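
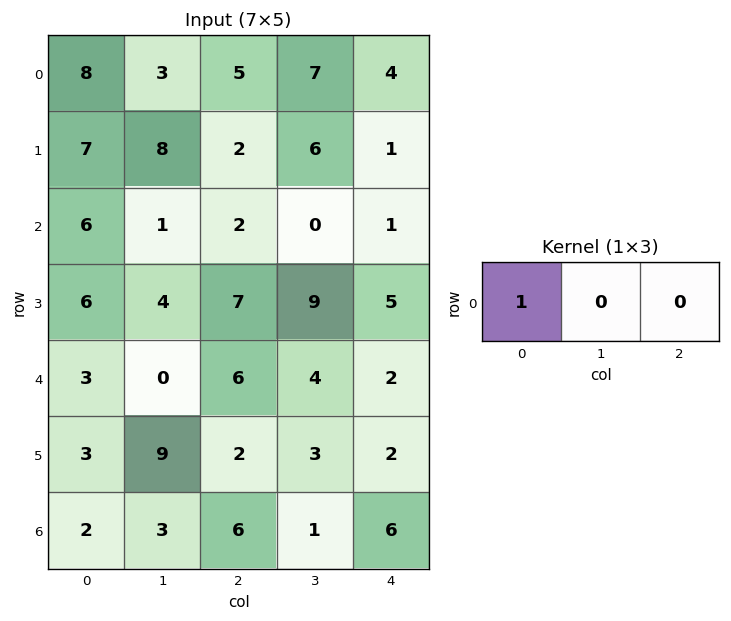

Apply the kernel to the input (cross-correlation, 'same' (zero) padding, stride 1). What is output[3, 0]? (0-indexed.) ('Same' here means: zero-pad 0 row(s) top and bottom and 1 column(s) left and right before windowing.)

The receptive field on the zero-padded input at this output position is [0 6 4]. Elementwise product with the kernel and sum: 0·1.

0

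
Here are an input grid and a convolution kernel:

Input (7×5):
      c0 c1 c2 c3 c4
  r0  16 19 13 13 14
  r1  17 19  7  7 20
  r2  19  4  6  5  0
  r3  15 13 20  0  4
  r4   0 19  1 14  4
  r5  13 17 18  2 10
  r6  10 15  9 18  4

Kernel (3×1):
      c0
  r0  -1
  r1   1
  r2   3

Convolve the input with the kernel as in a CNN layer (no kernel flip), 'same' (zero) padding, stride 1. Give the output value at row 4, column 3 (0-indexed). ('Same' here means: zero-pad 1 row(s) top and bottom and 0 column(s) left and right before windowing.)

20

The receptive field on the zero-padded input at this output position is [0 / 14 / 2]. Elementwise product with the kernel and sum: 0·-1 + 14·1 + 2·3.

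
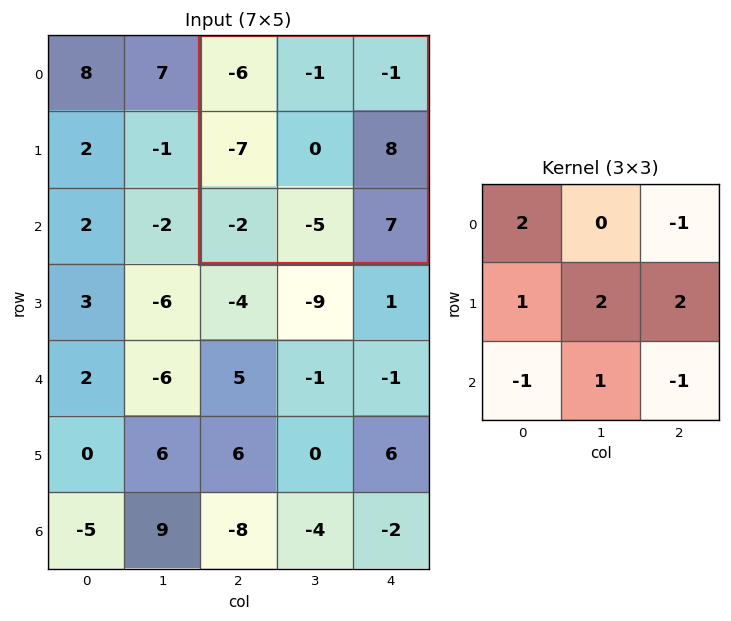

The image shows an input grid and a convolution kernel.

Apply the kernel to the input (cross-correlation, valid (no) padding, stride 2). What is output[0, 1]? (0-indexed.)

The receptive field on the input at this output position is [-6 -1 -1 / -7 0 8 / -2 -5 7]. Elementwise product with the kernel and sum: -6·2 + -1·-1 + -7·1 + 0·2 + 8·2 + -2·-1 + -5·1 + 7·-1.

-12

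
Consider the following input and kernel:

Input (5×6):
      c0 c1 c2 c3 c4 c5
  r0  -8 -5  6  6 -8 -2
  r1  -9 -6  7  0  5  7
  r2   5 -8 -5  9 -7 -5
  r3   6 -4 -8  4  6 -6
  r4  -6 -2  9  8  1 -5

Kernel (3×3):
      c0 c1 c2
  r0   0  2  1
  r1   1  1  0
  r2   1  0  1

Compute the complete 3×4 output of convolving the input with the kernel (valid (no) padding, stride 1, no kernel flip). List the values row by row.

Output[0,0]: The receptive field on the input at this output position is [-8 -5 6 / -9 -6 7 / 5 -8 -5]. Elementwise product with the kernel and sum: -5·2 + 6·1 + -9·1 + -6·1 + 5·1 + -5·1.
Output[0,1]: The receptive field on the input at this output position is [-5 6 6 / -6 7 0 / -8 -5 9]. Elementwise product with the kernel and sum: 6·2 + 6·1 + -6·1 + 7·1 + -8·1 + 9·1.

-19 20 -1 -9
-10 1 7 17
-16 -7 17 -6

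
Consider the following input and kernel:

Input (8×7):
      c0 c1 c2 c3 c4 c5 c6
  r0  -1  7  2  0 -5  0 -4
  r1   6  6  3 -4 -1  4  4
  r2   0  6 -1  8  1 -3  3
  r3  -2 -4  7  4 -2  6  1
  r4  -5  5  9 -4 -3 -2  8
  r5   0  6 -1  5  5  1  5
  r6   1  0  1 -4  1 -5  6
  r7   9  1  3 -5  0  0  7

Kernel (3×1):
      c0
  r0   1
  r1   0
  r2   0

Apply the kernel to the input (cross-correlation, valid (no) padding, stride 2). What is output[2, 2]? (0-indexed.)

-3

The receptive field on the input at this output position is [-3 / 5 / 1]. Elementwise product with the kernel and sum: -3·1.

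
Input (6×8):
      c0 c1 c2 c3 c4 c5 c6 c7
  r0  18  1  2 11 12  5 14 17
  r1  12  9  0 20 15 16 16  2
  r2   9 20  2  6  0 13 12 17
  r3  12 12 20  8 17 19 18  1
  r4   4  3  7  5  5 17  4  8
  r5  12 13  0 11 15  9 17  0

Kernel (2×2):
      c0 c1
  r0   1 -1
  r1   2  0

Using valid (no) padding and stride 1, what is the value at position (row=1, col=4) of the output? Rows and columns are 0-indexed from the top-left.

The receptive field on the input at this output position is [15 16 / 0 13]. Elementwise product with the kernel and sum: 15·1 + 16·-1 + 0·2.

-1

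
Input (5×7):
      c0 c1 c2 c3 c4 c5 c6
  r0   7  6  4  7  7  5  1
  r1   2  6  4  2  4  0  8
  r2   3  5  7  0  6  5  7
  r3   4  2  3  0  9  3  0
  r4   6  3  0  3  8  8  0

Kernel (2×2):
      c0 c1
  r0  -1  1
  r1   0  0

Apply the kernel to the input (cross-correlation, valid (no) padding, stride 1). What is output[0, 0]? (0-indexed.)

The receptive field on the input at this output position is [7 6 / 2 6]. Elementwise product with the kernel and sum: 7·-1 + 6·1.

-1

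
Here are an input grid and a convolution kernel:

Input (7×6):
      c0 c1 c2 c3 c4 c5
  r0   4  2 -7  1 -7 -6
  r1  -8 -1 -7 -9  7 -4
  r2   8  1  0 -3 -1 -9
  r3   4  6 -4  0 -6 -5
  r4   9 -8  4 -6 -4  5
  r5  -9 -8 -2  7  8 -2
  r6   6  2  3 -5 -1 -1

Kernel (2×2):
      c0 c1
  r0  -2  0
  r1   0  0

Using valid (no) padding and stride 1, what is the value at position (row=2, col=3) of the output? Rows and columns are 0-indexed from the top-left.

The receptive field on the input at this output position is [-3 -1 / 0 -6]. Elementwise product with the kernel and sum: -3·-2.

6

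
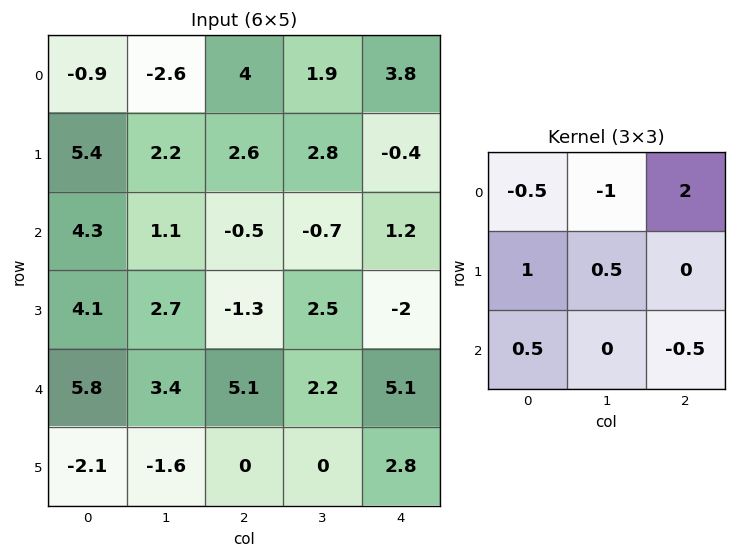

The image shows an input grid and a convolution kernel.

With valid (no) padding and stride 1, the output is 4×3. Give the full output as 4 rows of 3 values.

19.95 5.5 6.85
7.85 2.85 -5.4
1.55 1.2 3.3
-0.9 10.1 -1.05

Output[0,0]: The receptive field on the input at this output position is [-0.9 -2.6 4 / 5.4 2.2 2.6 / 4.3 1.1 -0.5]. Elementwise product with the kernel and sum: -0.9·-0.5 + -2.6·-1 + 4·2 + 5.4·1 + 2.2·0.5 + 4.3·0.5 + -0.5·-0.5.
Output[0,1]: The receptive field on the input at this output position is [-2.6 4 1.9 / 2.2 2.6 2.8 / 1.1 -0.5 -0.7]. Elementwise product with the kernel and sum: -2.6·-0.5 + 4·-1 + 1.9·2 + 2.2·1 + 2.6·0.5 + 1.1·0.5 + -0.7·-0.5.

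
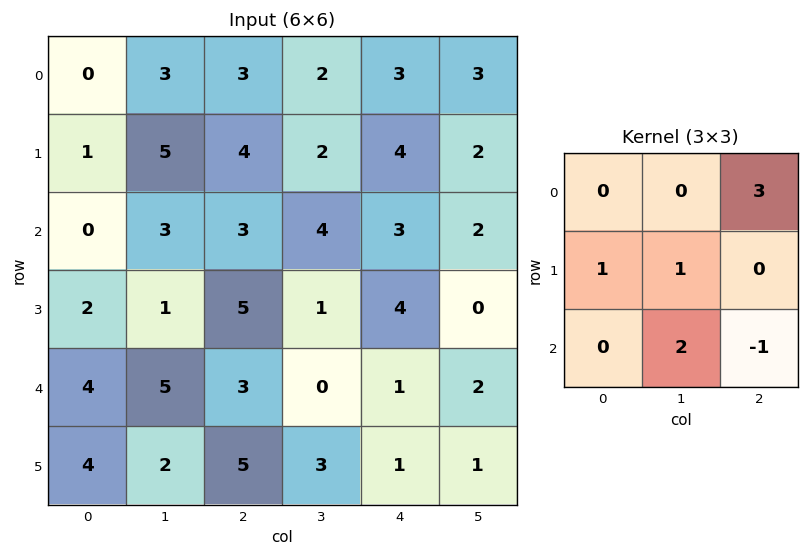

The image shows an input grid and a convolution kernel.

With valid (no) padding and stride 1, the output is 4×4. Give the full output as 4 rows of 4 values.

Output[0,0]: The receptive field on the input at this output position is [0 3 3 / 1 5 4 / 0 3 3]. Elementwise product with the kernel and sum: 3·3 + 1·1 + 5·1 + 3·2 + 3·-1.

18 17 20 19
12 21 17 21
19 24 14 11
23 18 20 2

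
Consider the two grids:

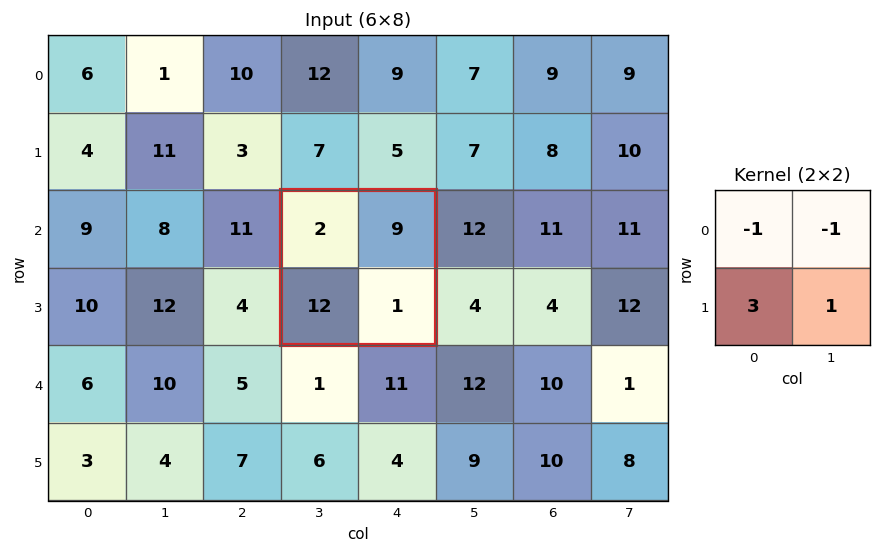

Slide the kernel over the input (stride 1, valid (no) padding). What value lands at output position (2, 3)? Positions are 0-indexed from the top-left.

26

The receptive field on the input at this output position is [2 9 / 12 1]. Elementwise product with the kernel and sum: 2·-1 + 9·-1 + 12·3 + 1·1.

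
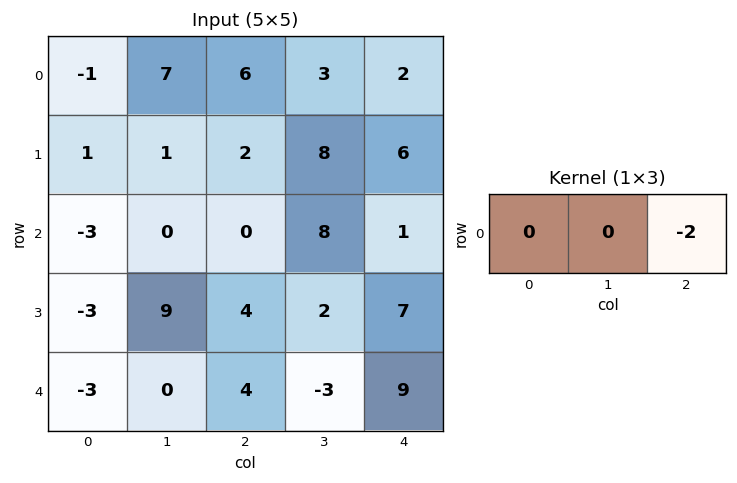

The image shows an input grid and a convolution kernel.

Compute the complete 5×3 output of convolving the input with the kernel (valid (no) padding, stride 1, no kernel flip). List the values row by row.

Output[0,0]: The receptive field on the input at this output position is [-1 7 6]. Elementwise product with the kernel and sum: 6·-2.

-12 -6 -4
-4 -16 -12
0 -16 -2
-8 -4 -14
-8 6 -18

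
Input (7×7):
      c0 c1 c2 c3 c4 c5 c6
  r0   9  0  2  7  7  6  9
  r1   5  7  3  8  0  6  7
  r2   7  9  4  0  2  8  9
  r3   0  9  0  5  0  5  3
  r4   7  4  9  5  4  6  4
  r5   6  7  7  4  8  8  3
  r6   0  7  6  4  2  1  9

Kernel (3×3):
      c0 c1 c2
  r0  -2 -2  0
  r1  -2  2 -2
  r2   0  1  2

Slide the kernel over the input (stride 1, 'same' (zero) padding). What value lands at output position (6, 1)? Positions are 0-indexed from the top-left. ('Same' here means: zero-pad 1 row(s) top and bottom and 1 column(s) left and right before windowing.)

The receptive field on the zero-padded input at this output position is [6 7 7 / 0 7 6 / 0 0 0]. Elementwise product with the kernel and sum: 6·-2 + 7·-2 + 0·-2 + 7·2 + 6·-2 + 0·1 + 0·2.

-24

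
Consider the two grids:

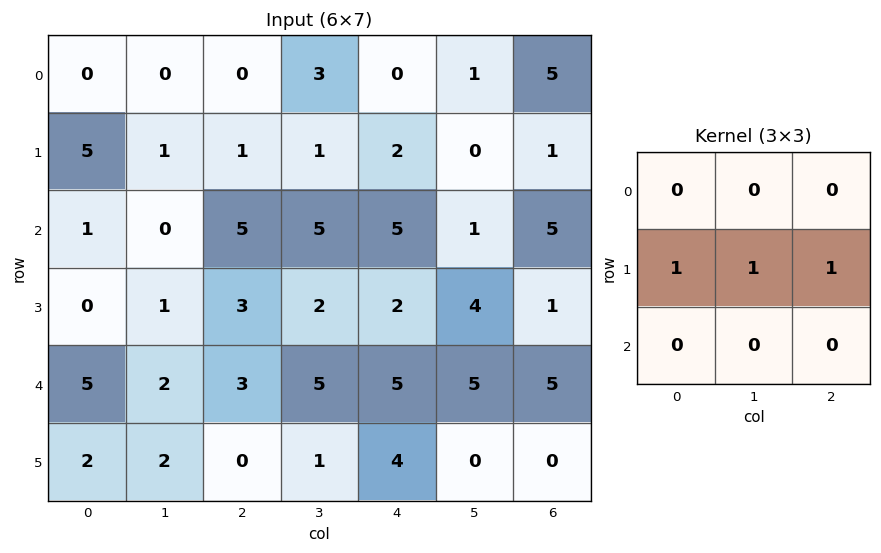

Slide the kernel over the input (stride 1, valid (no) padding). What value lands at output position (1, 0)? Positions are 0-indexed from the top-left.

The receptive field on the input at this output position is [5 1 1 / 1 0 5 / 0 1 3]. Elementwise product with the kernel and sum: 1·1 + 0·1 + 5·1.

6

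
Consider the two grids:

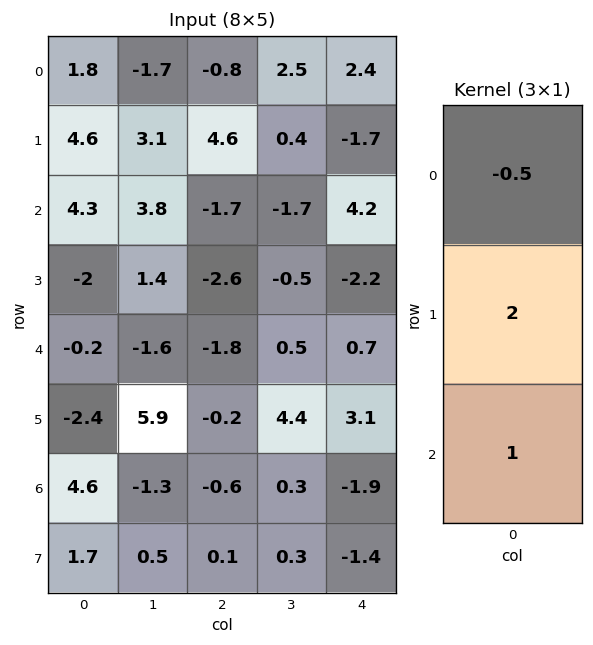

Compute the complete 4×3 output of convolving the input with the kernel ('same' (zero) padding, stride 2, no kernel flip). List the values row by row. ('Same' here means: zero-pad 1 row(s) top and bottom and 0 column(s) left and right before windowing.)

Output[0,0]: The receptive field on the zero-padded input at this output position is [0 / 1.8 / 4.6]. Elementwise product with the kernel and sum: 0·-0.5 + 1.8·2 + 4.6·1.
Output[0,1]: The receptive field on the zero-padded input at this output position is [0 / -0.8 / 4.6]. Elementwise product with the kernel and sum: 0·-0.5 + -0.8·2 + 4.6·1.

8.2 3 3.1
4.3 -8.3 7.05
-1.8 -2.5 5.6
12.1 -1 -6.75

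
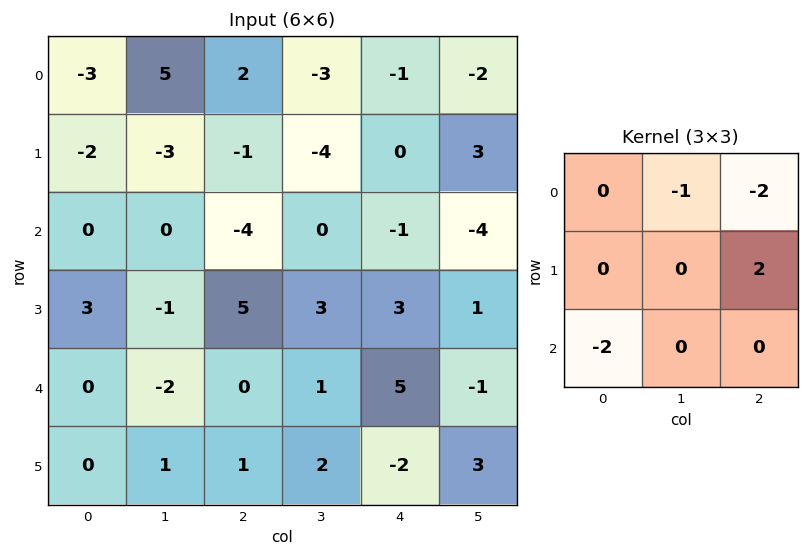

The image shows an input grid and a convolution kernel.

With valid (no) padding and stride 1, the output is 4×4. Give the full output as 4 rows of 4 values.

Output[0,0]: The receptive field on the input at this output position is [-3 5 2 / -2 -3 -1 / 0 0 -4]. Elementwise product with the kernel and sum: 5·-1 + 2·-2 + -1·2 + 0·-2.
Output[0,1]: The receptive field on the input at this output position is [5 2 -3 / -3 -1 -4 / 0 -4 0]. Elementwise product with the kernel and sum: 2·-1 + -3·-2 + -4·2 + 0·-2.

-11 -4 13 11
-9 11 -8 -20
18 14 8 9
-9 -11 -1 -11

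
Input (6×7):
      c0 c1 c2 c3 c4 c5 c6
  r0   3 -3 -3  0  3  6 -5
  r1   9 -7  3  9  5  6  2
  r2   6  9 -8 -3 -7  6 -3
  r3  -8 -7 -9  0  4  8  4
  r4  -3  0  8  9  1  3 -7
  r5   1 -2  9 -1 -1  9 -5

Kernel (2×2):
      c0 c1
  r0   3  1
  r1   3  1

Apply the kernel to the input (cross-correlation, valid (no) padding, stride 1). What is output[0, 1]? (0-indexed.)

-30

The receptive field on the input at this output position is [-3 -3 / -7 3]. Elementwise product with the kernel and sum: -3·3 + -3·1 + -7·3 + 3·1.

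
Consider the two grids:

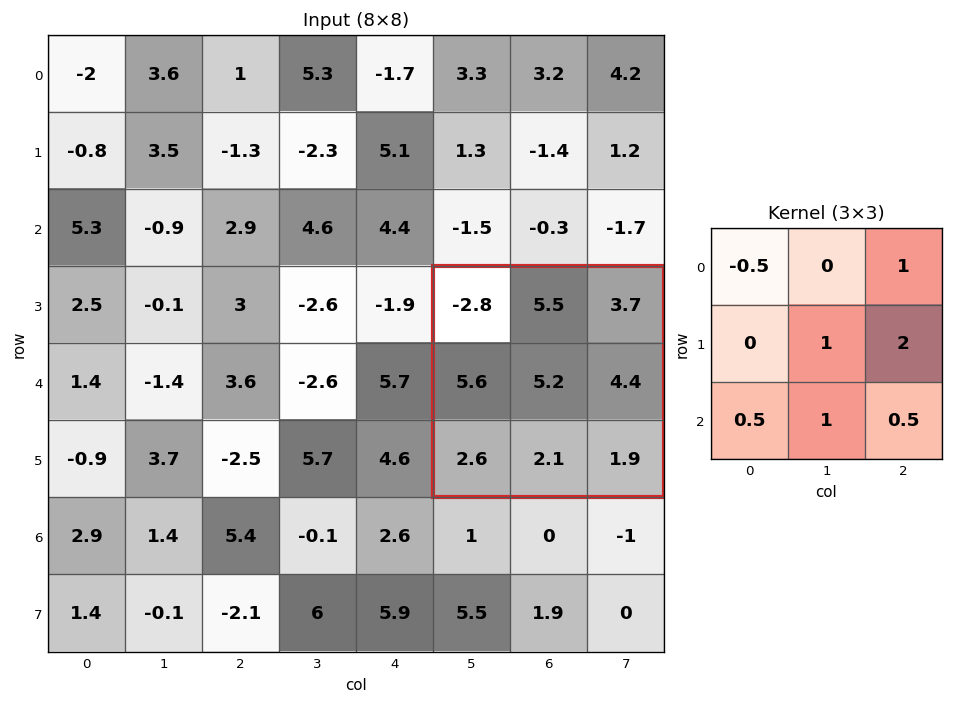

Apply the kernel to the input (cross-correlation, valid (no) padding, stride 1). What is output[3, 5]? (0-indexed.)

23.45

The receptive field on the input at this output position is [-2.8 5.5 3.7 / 5.6 5.2 4.4 / 2.6 2.1 1.9]. Elementwise product with the kernel and sum: -2.8·-0.5 + 3.7·1 + 5.2·1 + 4.4·2 + 2.6·0.5 + 2.1·1 + 1.9·0.5.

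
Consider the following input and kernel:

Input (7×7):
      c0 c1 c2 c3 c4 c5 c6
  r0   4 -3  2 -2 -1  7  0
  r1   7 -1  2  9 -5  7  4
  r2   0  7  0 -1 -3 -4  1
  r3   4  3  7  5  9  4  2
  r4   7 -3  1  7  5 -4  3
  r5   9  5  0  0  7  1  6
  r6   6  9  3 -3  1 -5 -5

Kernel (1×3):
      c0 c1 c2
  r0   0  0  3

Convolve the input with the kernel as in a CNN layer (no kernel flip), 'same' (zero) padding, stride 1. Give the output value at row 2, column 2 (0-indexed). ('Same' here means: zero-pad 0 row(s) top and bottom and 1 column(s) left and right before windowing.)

-3

The receptive field on the zero-padded input at this output position is [7 0 -1]. Elementwise product with the kernel and sum: -1·3.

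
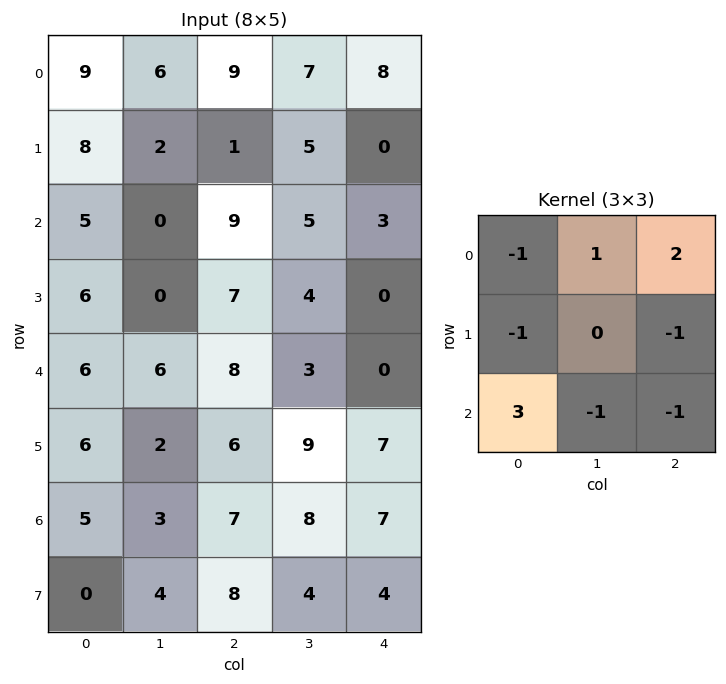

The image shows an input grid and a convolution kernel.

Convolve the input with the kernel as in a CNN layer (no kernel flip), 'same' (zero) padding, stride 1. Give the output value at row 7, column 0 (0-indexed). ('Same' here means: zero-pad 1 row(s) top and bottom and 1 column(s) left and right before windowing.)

The receptive field on the zero-padded input at this output position is [0 5 3 / 0 0 4 / 0 0 0]. Elementwise product with the kernel and sum: 0·-1 + 5·1 + 3·2 + 0·-1 + 4·-1 + 0·3 + 0·-1 + 0·-1.

7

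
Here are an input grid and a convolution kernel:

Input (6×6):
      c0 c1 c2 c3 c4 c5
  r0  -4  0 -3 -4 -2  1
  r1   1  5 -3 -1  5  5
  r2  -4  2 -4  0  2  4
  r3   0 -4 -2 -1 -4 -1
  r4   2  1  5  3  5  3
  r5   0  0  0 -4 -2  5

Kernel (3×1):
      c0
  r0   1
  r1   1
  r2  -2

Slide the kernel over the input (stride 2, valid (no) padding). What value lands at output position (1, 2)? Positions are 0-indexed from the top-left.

The receptive field on the input at this output position is [2 / -4 / 5]. Elementwise product with the kernel and sum: 2·1 + -4·1 + 5·-2.

-12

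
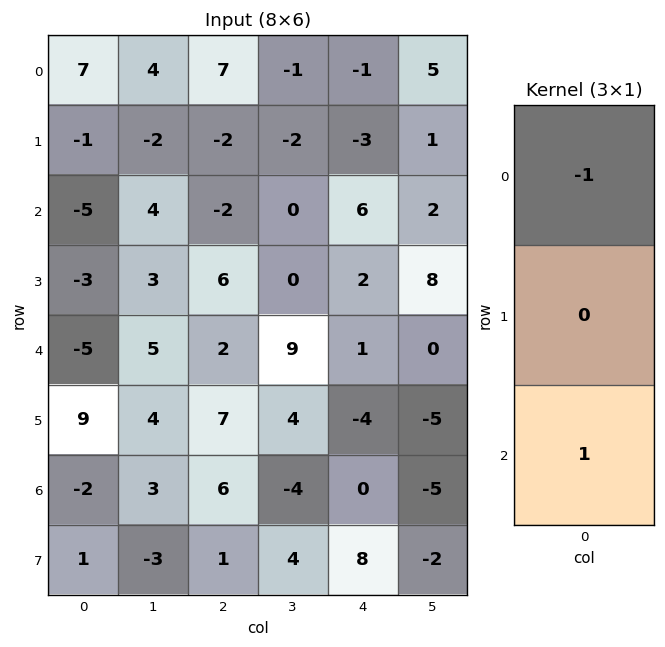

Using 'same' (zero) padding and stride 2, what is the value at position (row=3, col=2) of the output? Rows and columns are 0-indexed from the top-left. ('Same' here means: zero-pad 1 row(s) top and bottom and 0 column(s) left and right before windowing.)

12

The receptive field on the zero-padded input at this output position is [-4 / 0 / 8]. Elementwise product with the kernel and sum: -4·-1 + 8·1.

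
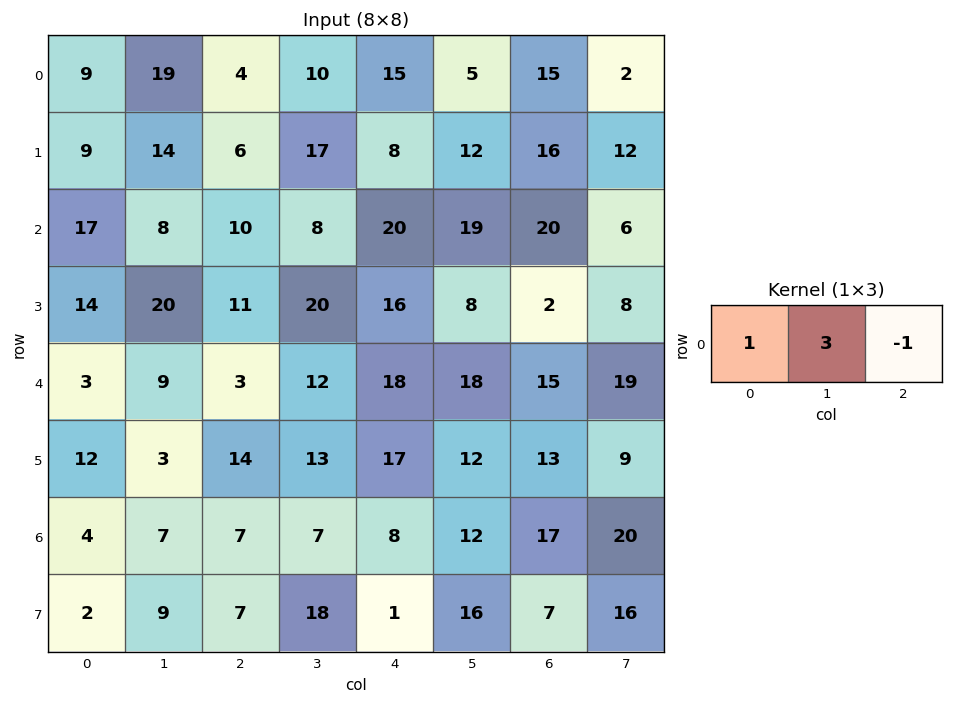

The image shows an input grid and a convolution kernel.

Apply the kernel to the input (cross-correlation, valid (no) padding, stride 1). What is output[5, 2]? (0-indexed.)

The receptive field on the input at this output position is [14 13 17]. Elementwise product with the kernel and sum: 14·1 + 13·3 + 17·-1.

36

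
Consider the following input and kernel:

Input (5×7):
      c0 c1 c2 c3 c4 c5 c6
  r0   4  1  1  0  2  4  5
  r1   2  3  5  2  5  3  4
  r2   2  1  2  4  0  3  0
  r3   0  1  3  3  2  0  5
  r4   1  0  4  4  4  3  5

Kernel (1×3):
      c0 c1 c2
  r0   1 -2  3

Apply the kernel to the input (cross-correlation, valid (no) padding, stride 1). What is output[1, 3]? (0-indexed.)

1

The receptive field on the input at this output position is [2 5 3]. Elementwise product with the kernel and sum: 2·1 + 5·-2 + 3·3.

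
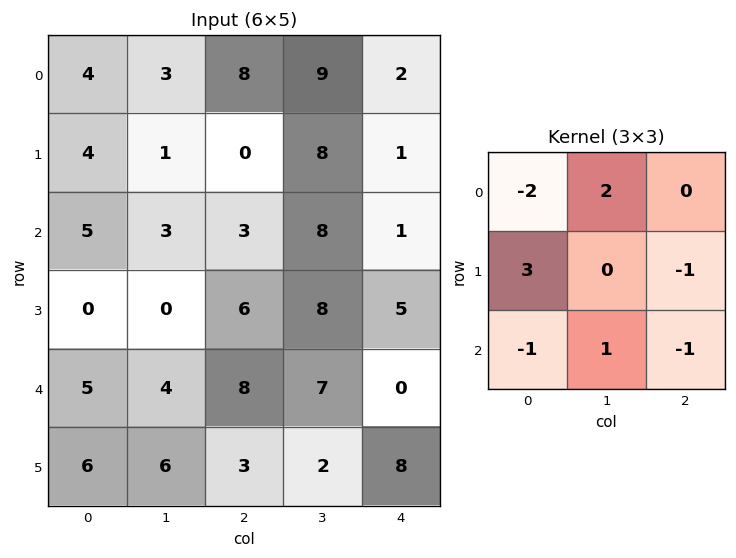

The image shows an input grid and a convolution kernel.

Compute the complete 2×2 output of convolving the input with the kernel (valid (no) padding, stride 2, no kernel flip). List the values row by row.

Output[0,0]: The receptive field on the input at this output position is [4 3 8 / 4 1 0 / 5 3 3]. Elementwise product with the kernel and sum: 4·-2 + 3·2 + 4·3 + 0·-1 + 5·-1 + 3·1 + 3·-1.
Output[0,1]: The receptive field on the input at this output position is [8 9 2 / 0 8 1 / 3 8 1]. Elementwise product with the kernel and sum: 8·-2 + 9·2 + 0·3 + 1·-1 + 3·-1 + 8·1 + 1·-1.

5 5
-19 22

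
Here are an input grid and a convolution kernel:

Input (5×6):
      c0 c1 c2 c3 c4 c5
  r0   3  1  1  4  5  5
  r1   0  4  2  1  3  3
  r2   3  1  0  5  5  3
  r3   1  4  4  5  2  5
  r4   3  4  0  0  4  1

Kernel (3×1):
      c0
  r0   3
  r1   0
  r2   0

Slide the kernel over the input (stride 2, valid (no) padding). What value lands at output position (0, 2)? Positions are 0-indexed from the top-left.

The receptive field on the input at this output position is [5 / 3 / 5]. Elementwise product with the kernel and sum: 5·3.

15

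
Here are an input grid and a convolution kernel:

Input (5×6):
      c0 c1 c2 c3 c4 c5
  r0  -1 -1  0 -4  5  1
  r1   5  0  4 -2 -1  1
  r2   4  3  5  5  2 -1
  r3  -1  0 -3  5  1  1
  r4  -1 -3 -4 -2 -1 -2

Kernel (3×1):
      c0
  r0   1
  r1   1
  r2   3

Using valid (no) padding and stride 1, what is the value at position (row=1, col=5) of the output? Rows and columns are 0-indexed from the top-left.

3

The receptive field on the input at this output position is [1 / -1 / 1]. Elementwise product with the kernel and sum: 1·1 + -1·1 + 1·3.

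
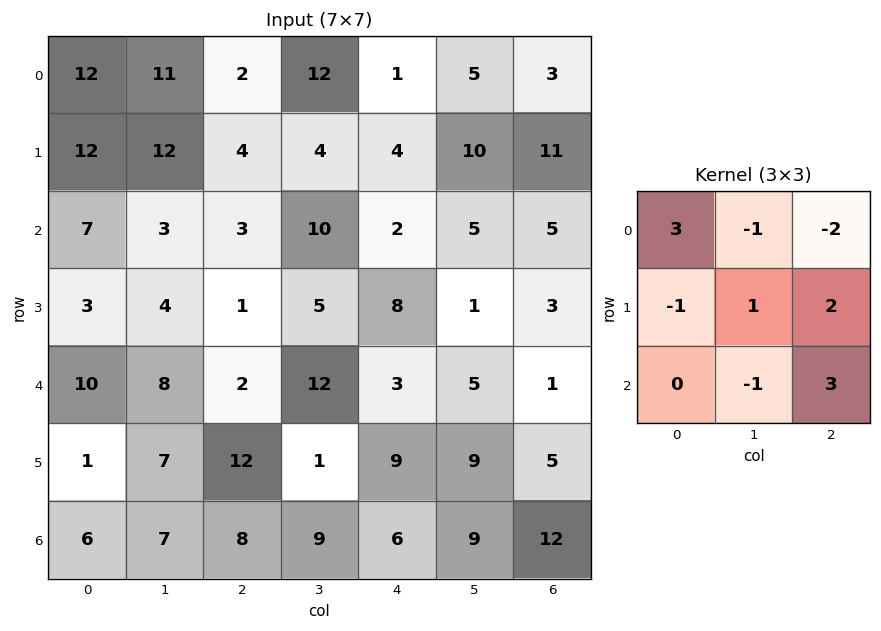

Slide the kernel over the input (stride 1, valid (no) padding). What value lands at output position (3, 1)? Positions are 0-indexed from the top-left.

10

The receptive field on the input at this output position is [4 1 5 / 8 2 12 / 7 12 1]. Elementwise product with the kernel and sum: 4·3 + 1·-1 + 5·-2 + 8·-1 + 2·1 + 12·2 + 12·-1 + 1·3.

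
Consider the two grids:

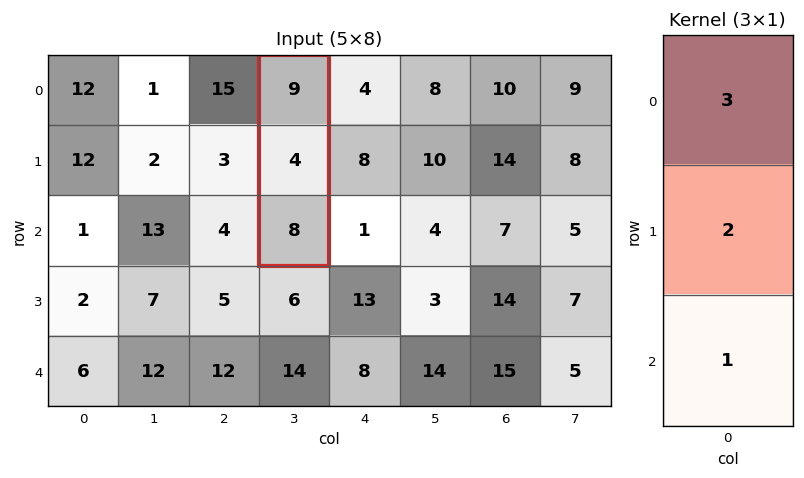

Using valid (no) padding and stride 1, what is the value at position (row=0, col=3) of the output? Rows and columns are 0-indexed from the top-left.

43

The receptive field on the input at this output position is [9 / 4 / 8]. Elementwise product with the kernel and sum: 9·3 + 4·2 + 8·1.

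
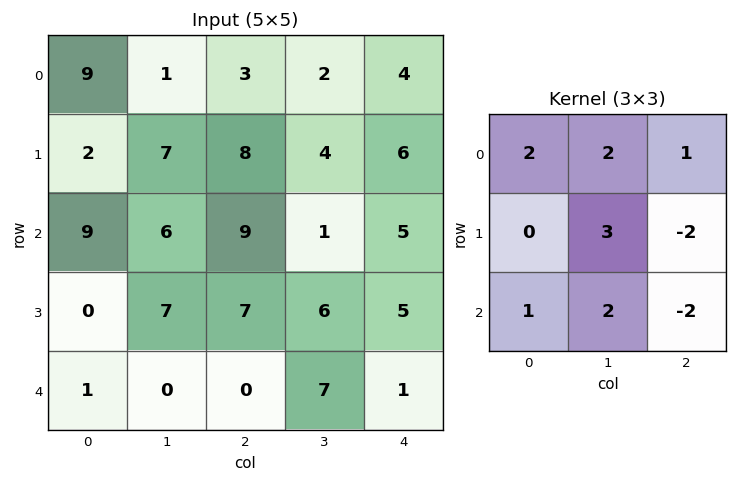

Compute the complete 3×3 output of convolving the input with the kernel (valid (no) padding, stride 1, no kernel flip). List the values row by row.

31 48 15
26 68 32
47 26 45

Output[0,0]: The receptive field on the input at this output position is [9 1 3 / 2 7 8 / 9 6 9]. Elementwise product with the kernel and sum: 9·2 + 1·2 + 3·1 + 7·3 + 8·-2 + 9·1 + 6·2 + 9·-2.
Output[0,1]: The receptive field on the input at this output position is [1 3 2 / 7 8 4 / 6 9 1]. Elementwise product with the kernel and sum: 1·2 + 3·2 + 2·1 + 8·3 + 4·-2 + 6·1 + 9·2 + 1·-2.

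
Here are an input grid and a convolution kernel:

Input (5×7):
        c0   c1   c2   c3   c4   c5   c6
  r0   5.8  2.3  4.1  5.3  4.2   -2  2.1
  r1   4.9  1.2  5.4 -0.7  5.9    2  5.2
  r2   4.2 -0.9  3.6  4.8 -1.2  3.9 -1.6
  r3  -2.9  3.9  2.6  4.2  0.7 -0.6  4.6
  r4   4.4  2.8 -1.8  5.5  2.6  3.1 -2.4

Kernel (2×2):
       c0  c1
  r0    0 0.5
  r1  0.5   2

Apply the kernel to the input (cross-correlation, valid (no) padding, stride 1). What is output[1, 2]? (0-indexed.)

The receptive field on the input at this output position is [5.4 -0.7 / 3.6 4.8]. Elementwise product with the kernel and sum: -0.7·0.5 + 3.6·0.5 + 4.8·2.

11.05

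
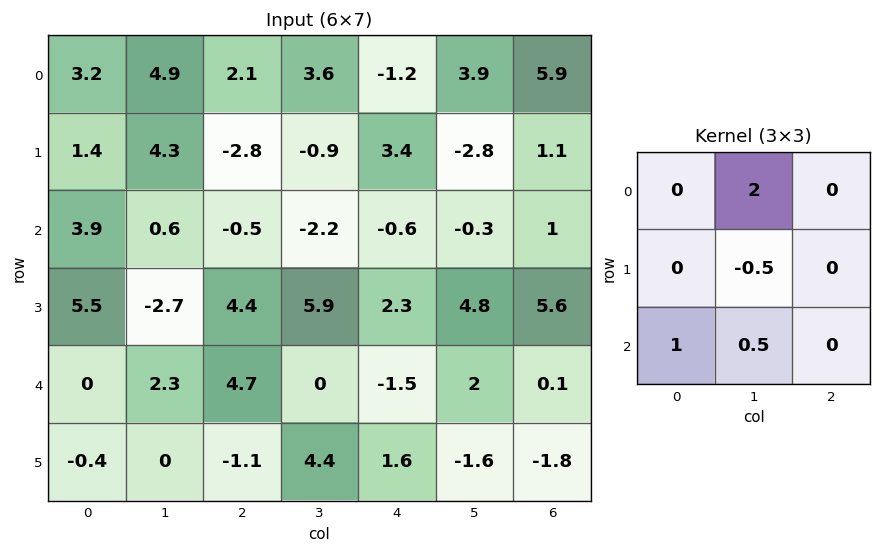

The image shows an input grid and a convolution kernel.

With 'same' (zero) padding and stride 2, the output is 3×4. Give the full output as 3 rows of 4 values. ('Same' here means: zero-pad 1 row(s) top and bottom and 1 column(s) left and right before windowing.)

-0.9 1.85 1.4 -5.2
3.6 -5.85 14.15 9.3
10.8 5.9 10.55 8.65

Output[0,0]: The receptive field on the zero-padded input at this output position is [0 0 0 / 0 3.2 4.9 / 0 1.4 4.3]. Elementwise product with the kernel and sum: 0·2 + 3.2·-0.5 + 0·1 + 1.4·0.5.
Output[0,1]: The receptive field on the zero-padded input at this output position is [0 0 0 / 4.9 2.1 3.6 / 4.3 -2.8 -0.9]. Elementwise product with the kernel and sum: 0·2 + 2.1·-0.5 + 4.3·1 + -2.8·0.5.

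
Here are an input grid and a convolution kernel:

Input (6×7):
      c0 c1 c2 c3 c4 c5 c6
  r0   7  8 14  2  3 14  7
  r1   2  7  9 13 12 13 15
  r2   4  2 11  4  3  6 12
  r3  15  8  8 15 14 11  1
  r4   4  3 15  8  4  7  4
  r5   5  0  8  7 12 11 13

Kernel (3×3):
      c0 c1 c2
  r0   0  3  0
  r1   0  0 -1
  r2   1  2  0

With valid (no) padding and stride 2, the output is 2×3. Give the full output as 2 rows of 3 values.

Output[0,0]: The receptive field on the input at this output position is [7 8 14 / 2 7 9 / 4 2 11]. Elementwise product with the kernel and sum: 8·3 + 9·-1 + 4·1 + 2·2.

23 13 42
8 29 35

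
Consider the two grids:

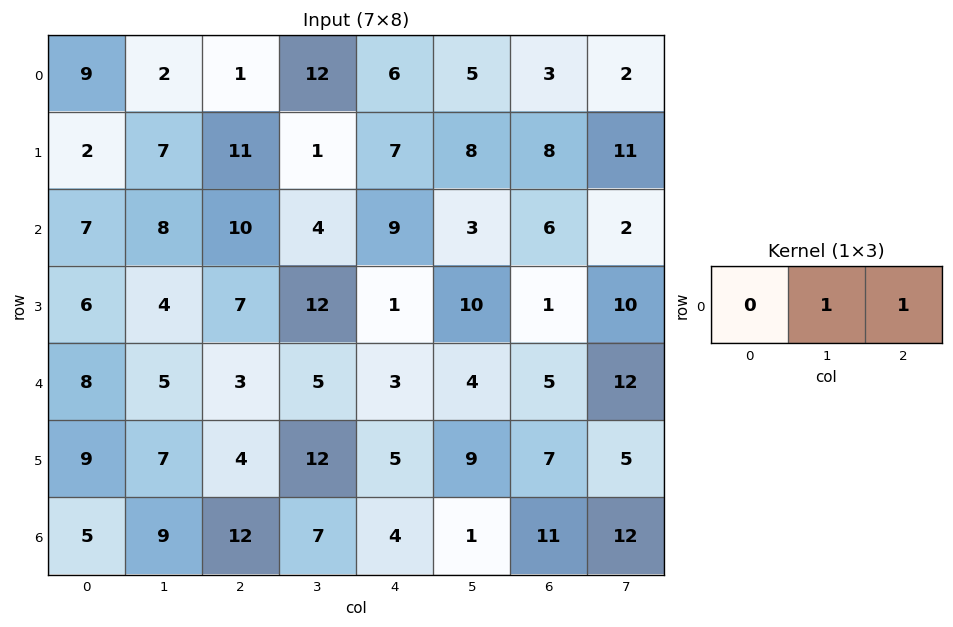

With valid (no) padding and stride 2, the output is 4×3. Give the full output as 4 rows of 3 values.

3 18 8
18 13 9
8 8 9
21 11 12

Output[0,0]: The receptive field on the input at this output position is [9 2 1]. Elementwise product with the kernel and sum: 2·1 + 1·1.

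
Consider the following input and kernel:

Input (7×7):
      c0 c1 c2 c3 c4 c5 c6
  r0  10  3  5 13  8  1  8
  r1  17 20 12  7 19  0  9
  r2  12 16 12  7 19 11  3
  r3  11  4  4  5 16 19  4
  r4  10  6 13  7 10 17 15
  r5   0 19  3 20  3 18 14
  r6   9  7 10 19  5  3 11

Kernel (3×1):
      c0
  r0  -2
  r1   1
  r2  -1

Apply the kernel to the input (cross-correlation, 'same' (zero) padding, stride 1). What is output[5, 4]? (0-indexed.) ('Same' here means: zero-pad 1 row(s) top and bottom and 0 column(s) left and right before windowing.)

-22

The receptive field on the zero-padded input at this output position is [10 / 3 / 5]. Elementwise product with the kernel and sum: 10·-2 + 3·1 + 5·-1.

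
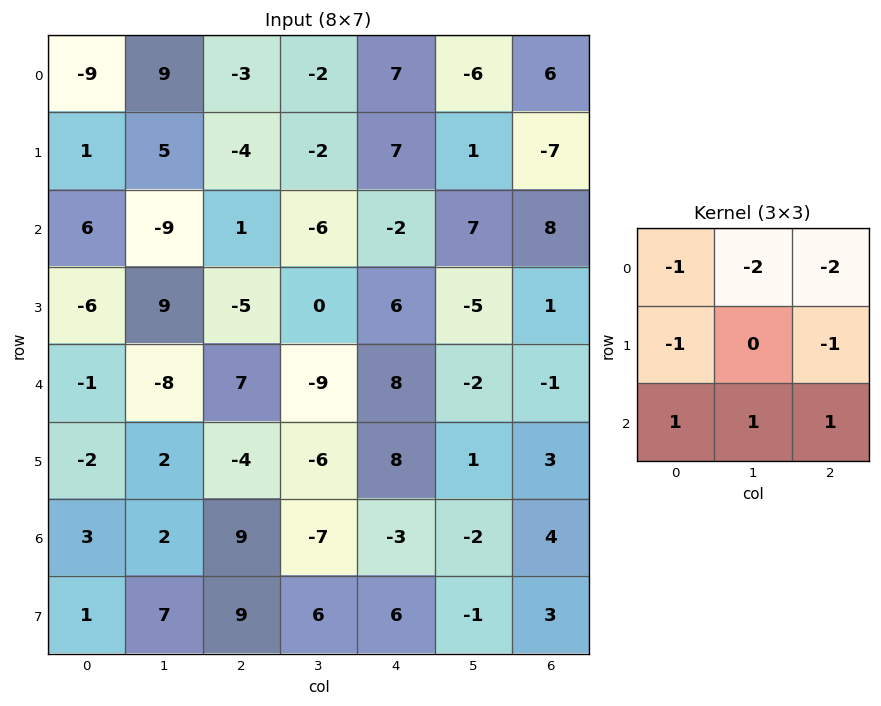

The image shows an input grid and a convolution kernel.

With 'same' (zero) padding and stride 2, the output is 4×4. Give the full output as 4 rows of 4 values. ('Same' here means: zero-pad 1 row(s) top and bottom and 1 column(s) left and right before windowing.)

-3 -8 14 0
0 26 -14 2
2 10 12 9
6 45 8 -3

Output[0,0]: The receptive field on the zero-padded input at this output position is [0 0 0 / 0 -9 9 / 0 1 5]. Elementwise product with the kernel and sum: 0·-1 + 0·-2 + 0·-2 + 0·-1 + 9·-1 + 0·1 + 1·1 + 5·1.
Output[0,1]: The receptive field on the zero-padded input at this output position is [0 0 0 / 9 -3 -2 / 5 -4 -2]. Elementwise product with the kernel and sum: 0·-1 + 0·-2 + 0·-2 + 9·-1 + -2·-1 + 5·1 + -4·1 + -2·1.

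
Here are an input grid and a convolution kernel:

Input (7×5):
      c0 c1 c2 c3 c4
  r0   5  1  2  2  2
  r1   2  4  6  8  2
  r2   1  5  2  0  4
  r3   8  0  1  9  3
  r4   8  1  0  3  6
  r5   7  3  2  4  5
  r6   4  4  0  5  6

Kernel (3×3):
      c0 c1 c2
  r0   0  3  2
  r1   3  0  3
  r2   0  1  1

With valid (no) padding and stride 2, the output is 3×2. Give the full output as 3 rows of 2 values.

38 38
47 29
34 53

Output[0,0]: The receptive field on the input at this output position is [5 1 2 / 2 4 6 / 1 5 2]. Elementwise product with the kernel and sum: 1·3 + 2·2 + 2·3 + 6·3 + 5·1 + 2·1.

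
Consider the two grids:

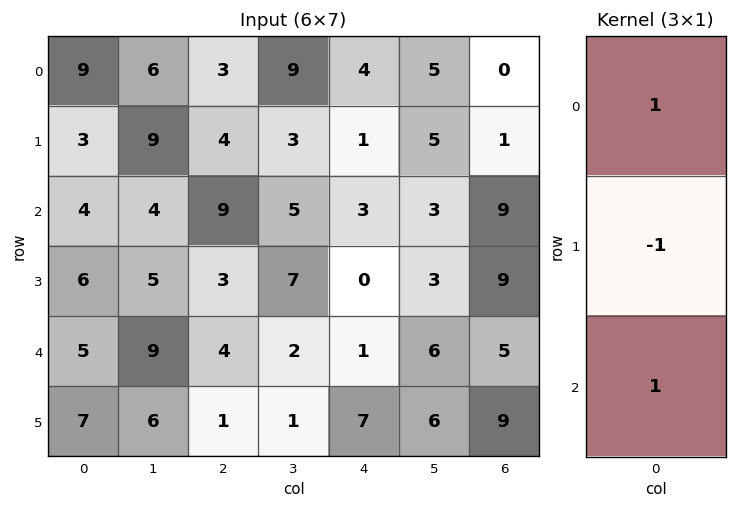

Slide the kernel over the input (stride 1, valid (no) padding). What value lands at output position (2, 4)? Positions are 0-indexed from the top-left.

4

The receptive field on the input at this output position is [3 / 0 / 1]. Elementwise product with the kernel and sum: 3·1 + 0·-1 + 1·1.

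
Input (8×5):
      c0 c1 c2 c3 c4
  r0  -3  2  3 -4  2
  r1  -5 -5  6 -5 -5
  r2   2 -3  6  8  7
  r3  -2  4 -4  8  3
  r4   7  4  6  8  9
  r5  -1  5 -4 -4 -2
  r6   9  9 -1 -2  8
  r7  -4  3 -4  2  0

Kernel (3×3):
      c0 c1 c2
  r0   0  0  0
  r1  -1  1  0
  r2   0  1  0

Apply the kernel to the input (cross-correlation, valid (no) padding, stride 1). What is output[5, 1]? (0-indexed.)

-14

The receptive field on the input at this output position is [5 -4 -4 / 9 -1 -2 / 3 -4 2]. Elementwise product with the kernel and sum: 9·-1 + -1·1 + -4·1.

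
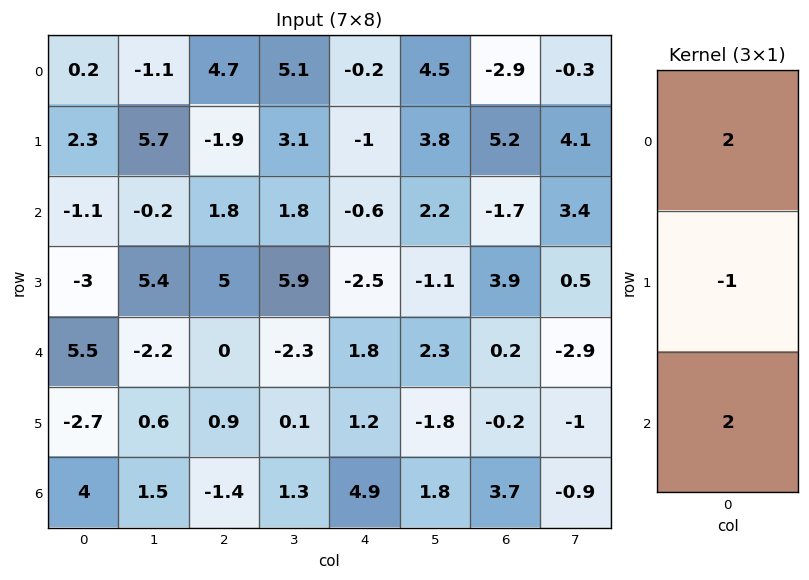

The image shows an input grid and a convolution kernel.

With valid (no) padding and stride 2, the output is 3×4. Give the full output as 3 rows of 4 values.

Output[0,0]: The receptive field on the input at this output position is [0.2 / 2.3 / -1.1]. Elementwise product with the kernel and sum: 0.2·2 + 2.3·-1 + -1.1·2.
Output[0,1]: The receptive field on the input at this output position is [4.7 / -1.9 / 1.8]. Elementwise product with the kernel and sum: 4.7·2 + -1.9·-1 + 1.8·2.

-4.1 14.9 -0.6 -14.4
11.8 -1.4 4.9 -6.9
21.7 -3.7 12.2 8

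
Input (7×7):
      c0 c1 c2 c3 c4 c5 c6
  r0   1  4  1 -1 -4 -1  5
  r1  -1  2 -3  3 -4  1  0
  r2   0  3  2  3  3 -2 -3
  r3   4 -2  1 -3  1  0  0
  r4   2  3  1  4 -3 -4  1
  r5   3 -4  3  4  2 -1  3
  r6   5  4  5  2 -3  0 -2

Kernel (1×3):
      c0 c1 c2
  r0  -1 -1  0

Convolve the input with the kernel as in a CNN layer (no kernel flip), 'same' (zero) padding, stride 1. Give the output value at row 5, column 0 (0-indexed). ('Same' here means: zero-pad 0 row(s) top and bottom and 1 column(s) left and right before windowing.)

The receptive field on the zero-padded input at this output position is [0 3 -4]. Elementwise product with the kernel and sum: 0·-1 + 3·-1.

-3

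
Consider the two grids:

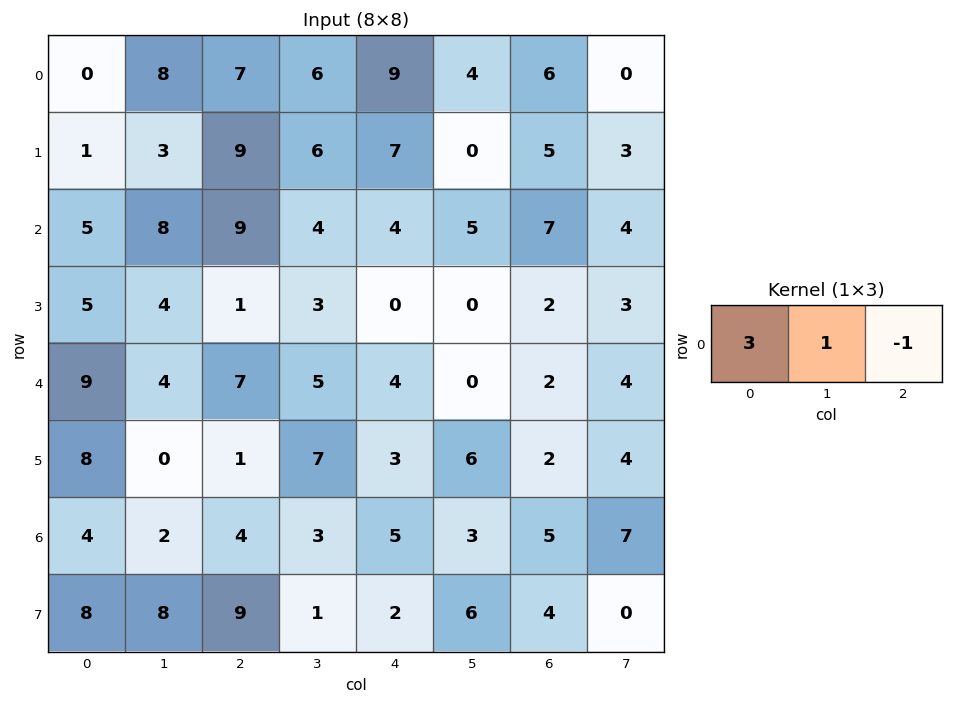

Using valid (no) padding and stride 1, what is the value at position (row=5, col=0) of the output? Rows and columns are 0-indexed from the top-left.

The receptive field on the input at this output position is [8 0 1]. Elementwise product with the kernel and sum: 8·3 + 0·1 + 1·-1.

23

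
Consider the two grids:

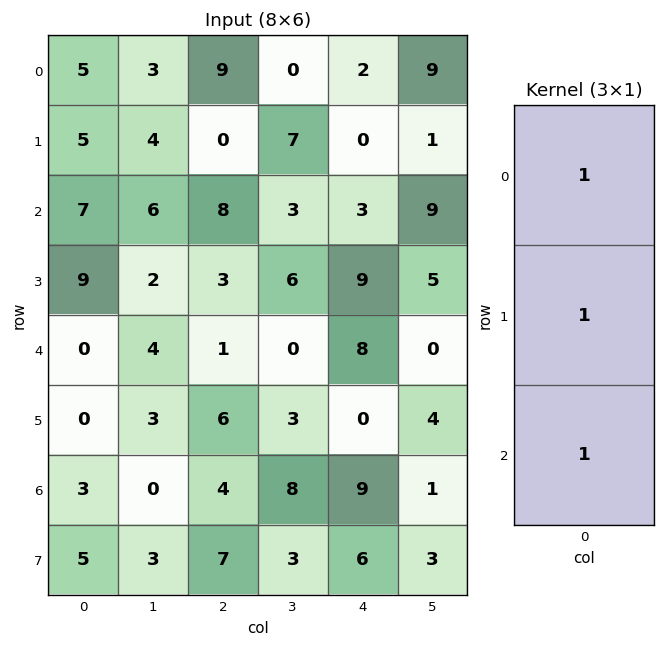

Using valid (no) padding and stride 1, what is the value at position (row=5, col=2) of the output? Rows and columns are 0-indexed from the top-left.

The receptive field on the input at this output position is [6 / 4 / 7]. Elementwise product with the kernel and sum: 6·1 + 4·1 + 7·1.

17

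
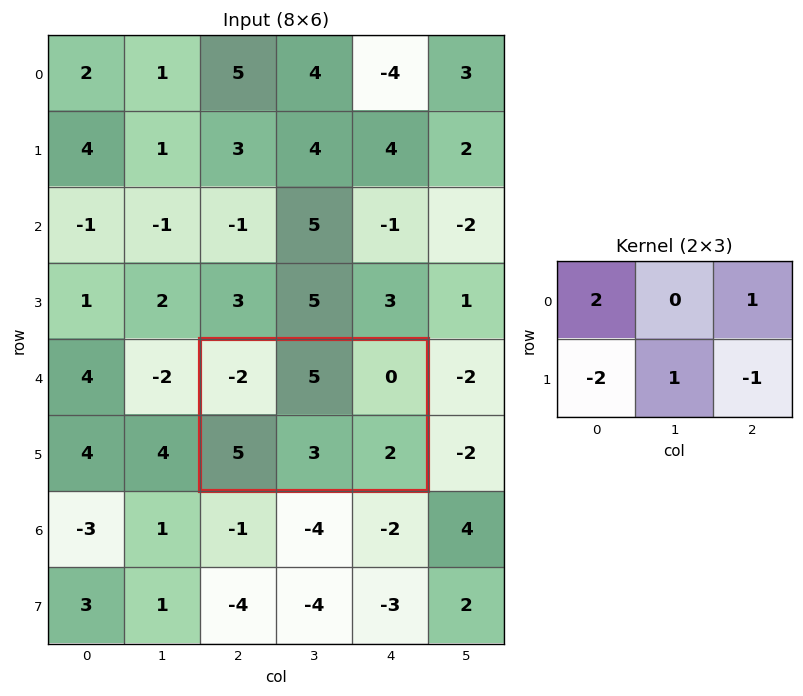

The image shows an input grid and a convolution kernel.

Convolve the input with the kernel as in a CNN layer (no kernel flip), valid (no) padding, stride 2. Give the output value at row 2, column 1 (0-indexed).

The receptive field on the input at this output position is [-2 5 0 / 5 3 2]. Elementwise product with the kernel and sum: -2·2 + 0·1 + 5·-2 + 3·1 + 2·-1.

-13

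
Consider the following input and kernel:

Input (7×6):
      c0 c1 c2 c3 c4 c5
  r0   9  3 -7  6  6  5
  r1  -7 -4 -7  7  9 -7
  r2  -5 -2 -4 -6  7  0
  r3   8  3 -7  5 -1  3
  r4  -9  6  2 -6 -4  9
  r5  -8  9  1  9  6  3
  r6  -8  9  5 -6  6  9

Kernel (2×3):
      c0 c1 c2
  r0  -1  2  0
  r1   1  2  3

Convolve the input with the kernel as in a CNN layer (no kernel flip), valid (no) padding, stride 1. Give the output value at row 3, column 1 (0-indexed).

-25

The receptive field on the input at this output position is [3 -7 5 / 6 2 -6]. Elementwise product with the kernel and sum: 3·-1 + -7·2 + 6·1 + 2·2 + -6·3.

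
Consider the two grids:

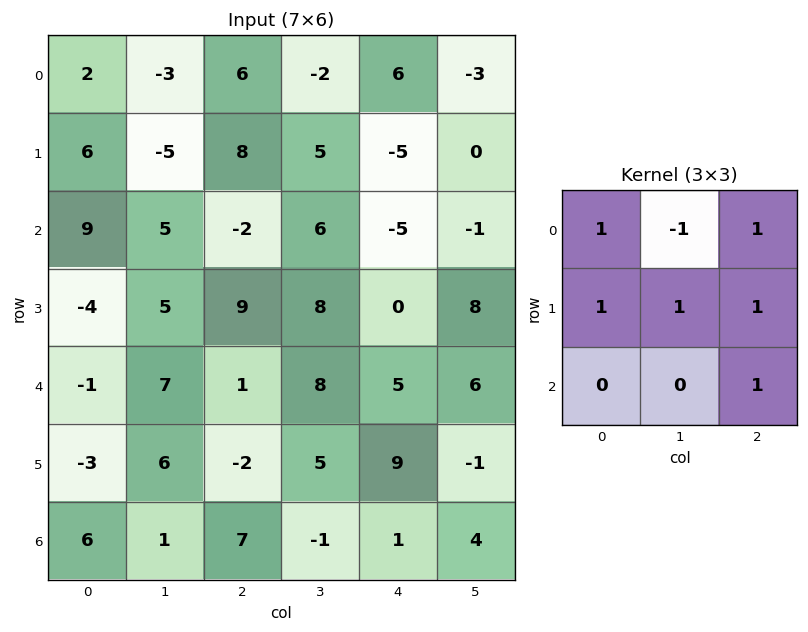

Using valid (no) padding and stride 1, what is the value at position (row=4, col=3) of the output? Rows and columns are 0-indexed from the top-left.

The receptive field on the input at this output position is [8 5 6 / 5 9 -1 / -1 1 4]. Elementwise product with the kernel and sum: 8·1 + 5·-1 + 6·1 + 5·1 + 9·1 + -1·1 + 4·1.

26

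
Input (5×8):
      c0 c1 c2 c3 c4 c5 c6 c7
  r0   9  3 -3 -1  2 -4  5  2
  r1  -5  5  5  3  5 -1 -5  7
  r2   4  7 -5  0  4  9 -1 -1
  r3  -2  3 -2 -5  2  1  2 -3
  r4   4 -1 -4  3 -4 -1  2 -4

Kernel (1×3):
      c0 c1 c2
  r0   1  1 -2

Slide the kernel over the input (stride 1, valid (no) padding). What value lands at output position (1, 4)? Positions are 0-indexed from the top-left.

The receptive field on the input at this output position is [5 -1 -5]. Elementwise product with the kernel and sum: 5·1 + -1·1 + -5·-2.

14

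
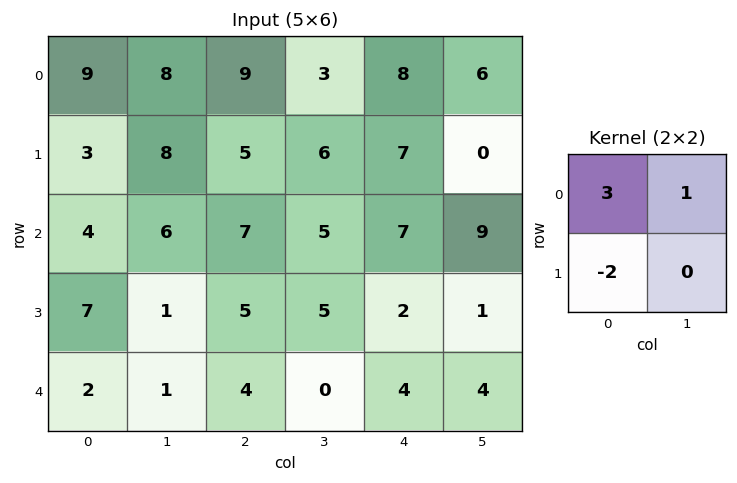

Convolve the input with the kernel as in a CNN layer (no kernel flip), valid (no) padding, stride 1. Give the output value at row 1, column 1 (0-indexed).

The receptive field on the input at this output position is [8 5 / 6 7]. Elementwise product with the kernel and sum: 8·3 + 5·1 + 6·-2.

17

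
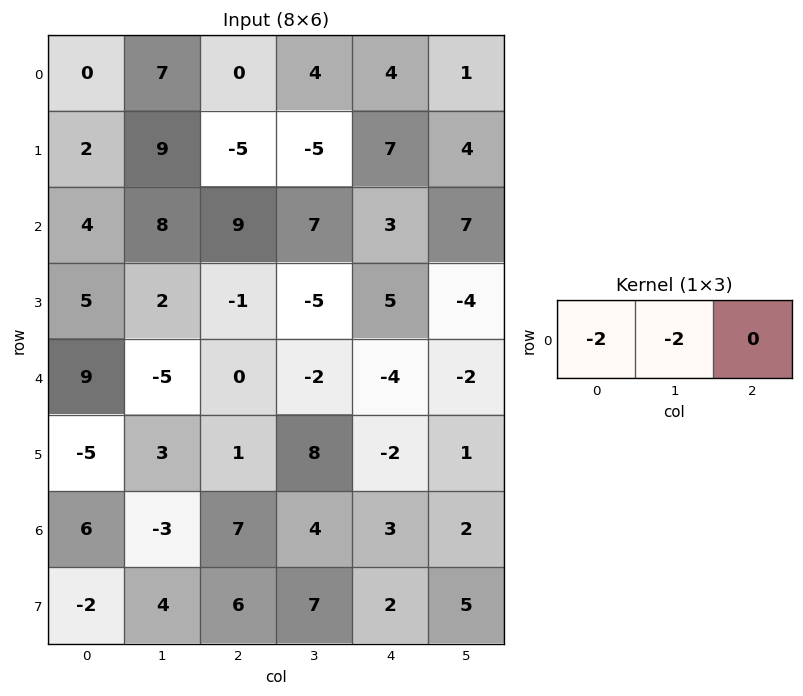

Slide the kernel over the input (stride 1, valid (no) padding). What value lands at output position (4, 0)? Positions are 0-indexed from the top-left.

The receptive field on the input at this output position is [9 -5 0]. Elementwise product with the kernel and sum: 9·-2 + -5·-2.

-8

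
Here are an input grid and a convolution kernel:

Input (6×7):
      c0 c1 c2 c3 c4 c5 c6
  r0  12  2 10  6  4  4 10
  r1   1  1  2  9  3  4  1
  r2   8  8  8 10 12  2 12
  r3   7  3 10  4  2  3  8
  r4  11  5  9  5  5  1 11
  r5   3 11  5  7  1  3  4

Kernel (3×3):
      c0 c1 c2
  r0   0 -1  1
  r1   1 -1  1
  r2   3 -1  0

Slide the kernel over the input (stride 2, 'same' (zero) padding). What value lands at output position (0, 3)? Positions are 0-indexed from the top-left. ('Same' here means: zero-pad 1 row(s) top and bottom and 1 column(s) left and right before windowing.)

The receptive field on the zero-padded input at this output position is [0 0 0 / 4 10 0 / 4 1 0]. Elementwise product with the kernel and sum: 0·-1 + 0·1 + 4·1 + 10·-1 + 0·1 + 4·3 + 1·-1.

5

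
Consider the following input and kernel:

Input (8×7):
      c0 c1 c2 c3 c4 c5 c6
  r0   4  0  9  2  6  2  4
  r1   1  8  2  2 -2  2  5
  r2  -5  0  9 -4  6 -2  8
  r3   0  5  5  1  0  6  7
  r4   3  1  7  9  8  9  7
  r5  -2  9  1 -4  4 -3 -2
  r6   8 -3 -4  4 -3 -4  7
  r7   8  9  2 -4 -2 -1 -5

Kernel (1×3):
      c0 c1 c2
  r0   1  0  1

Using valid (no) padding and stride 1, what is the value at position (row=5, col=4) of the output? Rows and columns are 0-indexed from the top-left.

2

The receptive field on the input at this output position is [4 -3 -2]. Elementwise product with the kernel and sum: 4·1 + -2·1.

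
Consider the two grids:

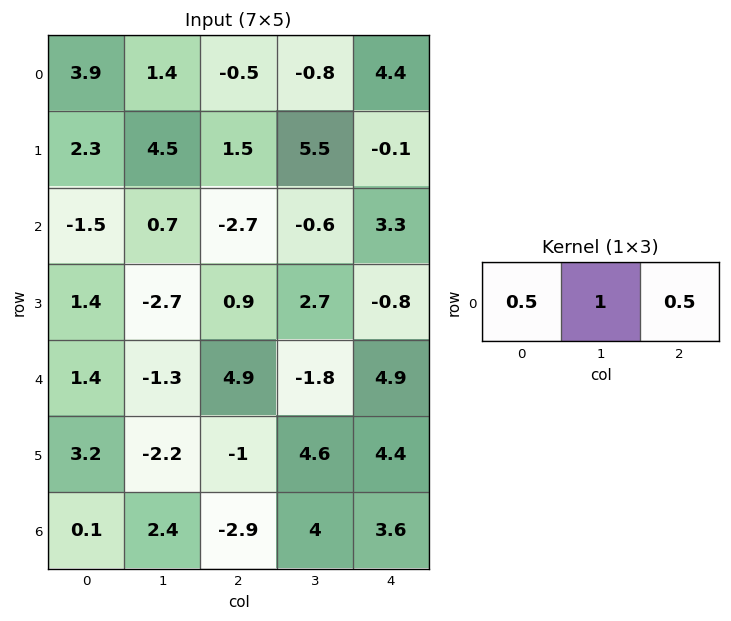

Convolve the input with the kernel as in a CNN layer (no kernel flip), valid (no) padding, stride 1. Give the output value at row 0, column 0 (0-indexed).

3.1

The receptive field on the input at this output position is [3.9 1.4 -0.5]. Elementwise product with the kernel and sum: 3.9·0.5 + 1.4·1 + -0.5·0.5.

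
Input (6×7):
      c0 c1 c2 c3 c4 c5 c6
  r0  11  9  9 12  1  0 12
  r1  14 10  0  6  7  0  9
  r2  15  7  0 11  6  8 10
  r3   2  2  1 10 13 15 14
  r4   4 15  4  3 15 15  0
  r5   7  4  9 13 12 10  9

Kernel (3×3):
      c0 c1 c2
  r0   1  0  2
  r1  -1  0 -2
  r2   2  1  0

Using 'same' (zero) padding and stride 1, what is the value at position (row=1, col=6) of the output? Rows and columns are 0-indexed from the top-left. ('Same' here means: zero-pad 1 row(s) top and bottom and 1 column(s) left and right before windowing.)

26

The receptive field on the zero-padded input at this output position is [0 12 0 / 0 9 0 / 8 10 0]. Elementwise product with the kernel and sum: 0·1 + 0·2 + 0·-1 + 0·-2 + 8·2 + 10·1.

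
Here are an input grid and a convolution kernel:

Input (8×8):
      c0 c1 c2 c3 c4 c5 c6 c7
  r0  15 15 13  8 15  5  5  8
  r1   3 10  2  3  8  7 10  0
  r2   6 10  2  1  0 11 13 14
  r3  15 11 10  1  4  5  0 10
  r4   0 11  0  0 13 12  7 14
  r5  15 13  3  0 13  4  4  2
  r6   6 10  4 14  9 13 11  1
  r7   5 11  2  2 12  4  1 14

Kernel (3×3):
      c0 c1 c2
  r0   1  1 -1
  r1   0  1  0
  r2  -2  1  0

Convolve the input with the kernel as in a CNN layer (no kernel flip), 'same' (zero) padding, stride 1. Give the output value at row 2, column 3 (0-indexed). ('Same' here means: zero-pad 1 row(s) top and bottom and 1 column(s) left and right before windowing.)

The receptive field on the zero-padded input at this output position is [2 3 8 / 2 1 0 / 10 1 4]. Elementwise product with the kernel and sum: 2·1 + 3·1 + 8·-1 + 1·1 + 10·-2 + 1·1.

-21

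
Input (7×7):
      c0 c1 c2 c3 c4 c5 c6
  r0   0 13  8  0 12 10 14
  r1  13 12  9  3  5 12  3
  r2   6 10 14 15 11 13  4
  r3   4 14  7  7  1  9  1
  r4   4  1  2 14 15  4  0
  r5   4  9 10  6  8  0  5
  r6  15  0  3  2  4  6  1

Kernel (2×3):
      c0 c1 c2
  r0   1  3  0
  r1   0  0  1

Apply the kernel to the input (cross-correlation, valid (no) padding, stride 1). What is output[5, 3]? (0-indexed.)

36

The receptive field on the input at this output position is [6 8 0 / 2 4 6]. Elementwise product with the kernel and sum: 6·1 + 8·3 + 6·1.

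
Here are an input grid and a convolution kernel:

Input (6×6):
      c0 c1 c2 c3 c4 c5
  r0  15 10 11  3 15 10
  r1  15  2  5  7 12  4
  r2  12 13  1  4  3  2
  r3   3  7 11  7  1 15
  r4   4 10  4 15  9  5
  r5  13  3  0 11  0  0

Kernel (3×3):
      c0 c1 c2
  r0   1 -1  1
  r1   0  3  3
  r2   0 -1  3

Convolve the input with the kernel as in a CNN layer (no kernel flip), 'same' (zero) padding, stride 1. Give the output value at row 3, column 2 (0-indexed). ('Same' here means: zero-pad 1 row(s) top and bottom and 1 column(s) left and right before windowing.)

111

The receptive field on the zero-padded input at this output position is [13 1 4 / 7 11 7 / 10 4 15]. Elementwise product with the kernel and sum: 13·1 + 1·-1 + 4·1 + 11·3 + 7·3 + 4·-1 + 15·3.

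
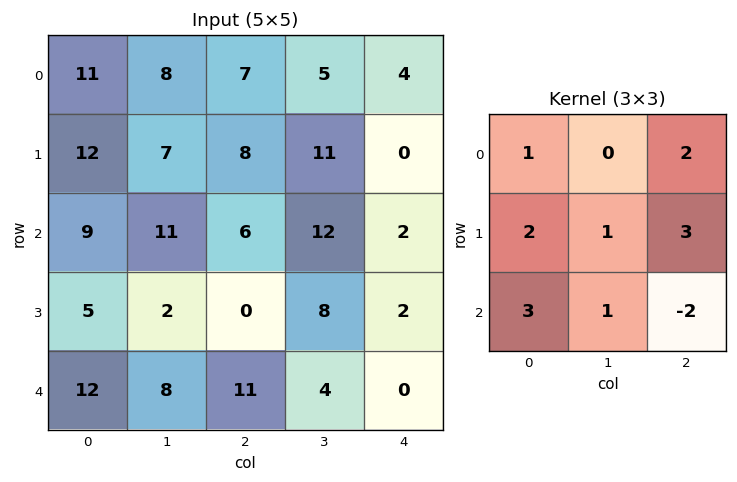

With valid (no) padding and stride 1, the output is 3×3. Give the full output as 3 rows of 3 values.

106 88 68
92 83 42
55 90 61

Output[0,0]: The receptive field on the input at this output position is [11 8 7 / 12 7 8 / 9 11 6]. Elementwise product with the kernel and sum: 11·1 + 7·2 + 12·2 + 7·1 + 8·3 + 9·3 + 11·1 + 6·-2.
Output[0,1]: The receptive field on the input at this output position is [8 7 5 / 7 8 11 / 11 6 12]. Elementwise product with the kernel and sum: 8·1 + 5·2 + 7·2 + 8·1 + 11·3 + 11·3 + 6·1 + 12·-2.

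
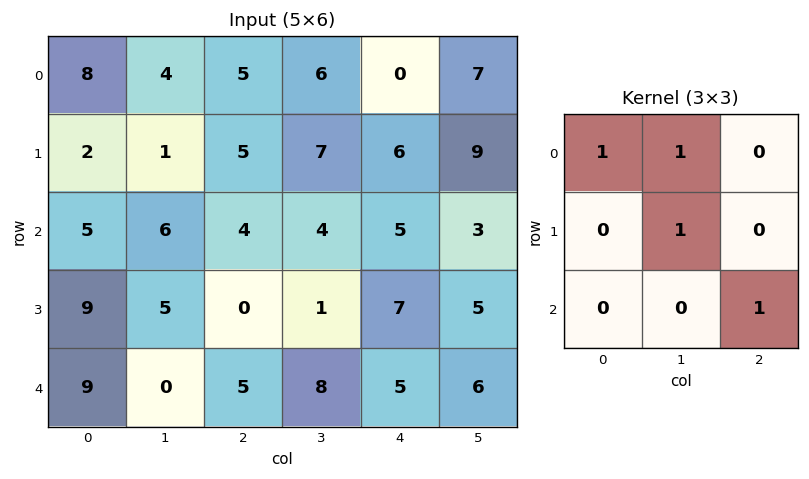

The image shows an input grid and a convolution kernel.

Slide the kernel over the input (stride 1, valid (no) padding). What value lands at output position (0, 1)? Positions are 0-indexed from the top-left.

18

The receptive field on the input at this output position is [4 5 6 / 1 5 7 / 6 4 4]. Elementwise product with the kernel and sum: 4·1 + 5·1 + 5·1 + 4·1.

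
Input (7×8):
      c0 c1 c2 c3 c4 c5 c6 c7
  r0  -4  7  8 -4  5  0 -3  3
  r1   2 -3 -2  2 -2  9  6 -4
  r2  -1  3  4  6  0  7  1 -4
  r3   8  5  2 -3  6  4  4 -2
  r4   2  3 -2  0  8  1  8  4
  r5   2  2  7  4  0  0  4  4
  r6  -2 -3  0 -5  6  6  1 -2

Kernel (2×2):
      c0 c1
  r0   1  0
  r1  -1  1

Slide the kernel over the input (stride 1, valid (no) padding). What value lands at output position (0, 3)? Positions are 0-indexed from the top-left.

The receptive field on the input at this output position is [-4 5 / 2 -2]. Elementwise product with the kernel and sum: -4·1 + 2·-1 + -2·1.

-8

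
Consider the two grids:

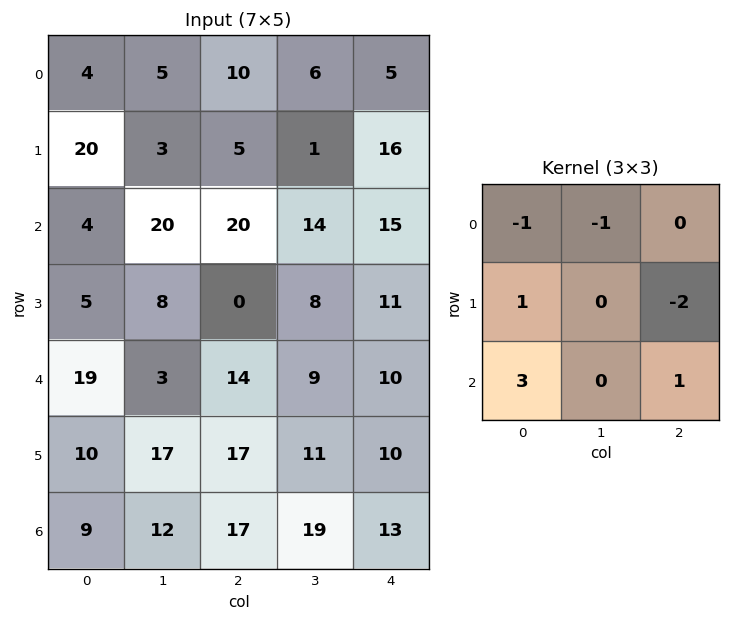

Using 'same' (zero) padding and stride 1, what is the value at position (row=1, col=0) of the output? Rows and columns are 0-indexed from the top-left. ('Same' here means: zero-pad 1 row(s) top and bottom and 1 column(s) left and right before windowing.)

The receptive field on the zero-padded input at this output position is [0 4 5 / 0 20 3 / 0 4 20]. Elementwise product with the kernel and sum: 0·-1 + 4·-1 + 0·1 + 3·-2 + 0·3 + 20·1.

10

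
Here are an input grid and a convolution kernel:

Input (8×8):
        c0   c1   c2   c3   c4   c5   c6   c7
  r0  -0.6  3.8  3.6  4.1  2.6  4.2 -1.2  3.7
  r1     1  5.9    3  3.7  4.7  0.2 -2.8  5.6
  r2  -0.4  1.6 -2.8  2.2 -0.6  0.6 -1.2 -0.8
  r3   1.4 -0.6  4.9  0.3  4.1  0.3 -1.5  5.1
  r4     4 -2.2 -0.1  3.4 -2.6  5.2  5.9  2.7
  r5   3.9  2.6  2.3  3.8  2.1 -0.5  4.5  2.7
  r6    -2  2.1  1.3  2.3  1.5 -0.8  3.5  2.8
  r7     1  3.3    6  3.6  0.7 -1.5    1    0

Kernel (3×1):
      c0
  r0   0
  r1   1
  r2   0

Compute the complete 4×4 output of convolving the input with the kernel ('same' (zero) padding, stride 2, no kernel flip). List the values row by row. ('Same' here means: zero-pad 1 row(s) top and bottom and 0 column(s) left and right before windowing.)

-0.6 3.6 2.6 -1.2
-0.4 -2.8 -0.6 -1.2
4 -0.1 -2.6 5.9
-2 1.3 1.5 3.5

Output[0,0]: The receptive field on the zero-padded input at this output position is [0 / -0.6 / 1]. Elementwise product with the kernel and sum: -0.6·1.
Output[0,1]: The receptive field on the zero-padded input at this output position is [0 / 3.6 / 3]. Elementwise product with the kernel and sum: 3.6·1.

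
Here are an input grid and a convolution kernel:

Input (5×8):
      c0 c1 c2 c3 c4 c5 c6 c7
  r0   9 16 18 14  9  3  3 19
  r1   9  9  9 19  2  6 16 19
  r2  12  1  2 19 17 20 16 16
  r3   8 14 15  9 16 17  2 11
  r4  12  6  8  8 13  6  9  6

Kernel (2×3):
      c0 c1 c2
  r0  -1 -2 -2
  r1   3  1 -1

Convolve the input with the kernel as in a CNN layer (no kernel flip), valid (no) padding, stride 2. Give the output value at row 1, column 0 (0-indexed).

The receptive field on the input at this output position is [12 1 2 / 8 14 15]. Elementwise product with the kernel and sum: 12·-1 + 1·-2 + 2·-2 + 8·3 + 14·1 + 15·-1.

5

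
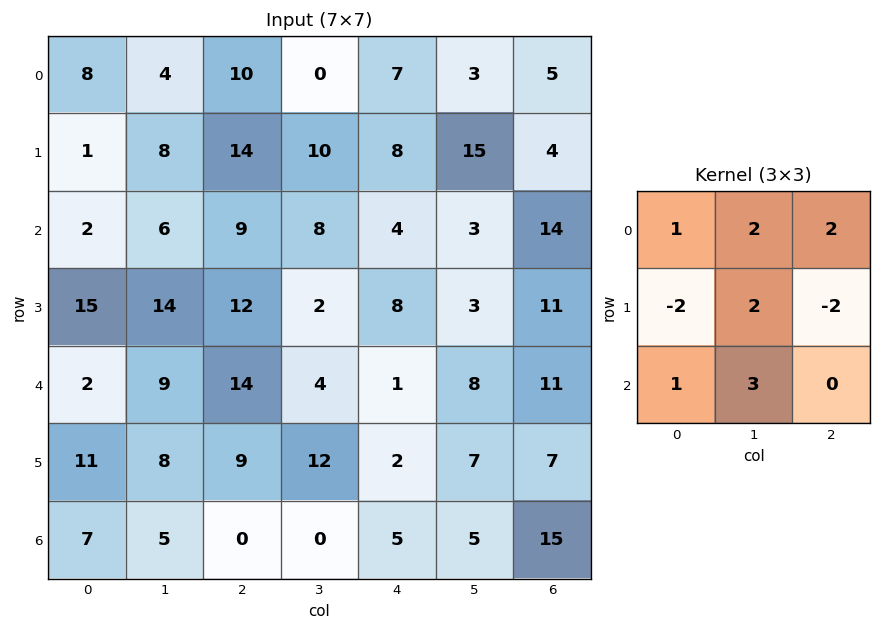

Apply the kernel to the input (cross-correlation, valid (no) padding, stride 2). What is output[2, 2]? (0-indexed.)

The receptive field on the input at this output position is [1 8 11 / 2 7 7 / 5 5 15]. Elementwise product with the kernel and sum: 1·1 + 8·2 + 11·2 + 2·-2 + 7·2 + 7·-2 + 5·1 + 5·3.

55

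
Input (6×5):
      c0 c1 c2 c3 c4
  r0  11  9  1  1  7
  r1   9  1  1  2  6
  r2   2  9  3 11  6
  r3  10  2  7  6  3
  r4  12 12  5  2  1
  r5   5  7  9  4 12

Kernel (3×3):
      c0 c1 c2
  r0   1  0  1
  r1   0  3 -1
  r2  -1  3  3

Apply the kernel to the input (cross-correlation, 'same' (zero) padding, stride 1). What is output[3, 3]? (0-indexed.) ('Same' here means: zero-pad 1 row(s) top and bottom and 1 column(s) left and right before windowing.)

The receptive field on the zero-padded input at this output position is [3 11 6 / 7 6 3 / 5 2 1]. Elementwise product with the kernel and sum: 3·1 + 6·1 + 6·3 + 3·-1 + 5·-1 + 2·3 + 1·3.

28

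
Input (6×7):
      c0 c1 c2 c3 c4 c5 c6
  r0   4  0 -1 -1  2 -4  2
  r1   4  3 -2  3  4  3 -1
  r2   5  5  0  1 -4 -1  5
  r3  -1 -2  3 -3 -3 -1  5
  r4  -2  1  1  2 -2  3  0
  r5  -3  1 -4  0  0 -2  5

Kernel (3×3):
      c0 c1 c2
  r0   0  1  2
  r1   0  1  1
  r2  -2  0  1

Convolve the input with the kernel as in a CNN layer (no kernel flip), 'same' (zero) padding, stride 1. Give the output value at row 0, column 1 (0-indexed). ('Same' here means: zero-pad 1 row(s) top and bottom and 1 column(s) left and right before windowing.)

-11

The receptive field on the zero-padded input at this output position is [0 0 0 / 4 0 -1 / 4 3 -2]. Elementwise product with the kernel and sum: 0·1 + 0·2 + 0·1 + -1·1 + 4·-2 + -2·1.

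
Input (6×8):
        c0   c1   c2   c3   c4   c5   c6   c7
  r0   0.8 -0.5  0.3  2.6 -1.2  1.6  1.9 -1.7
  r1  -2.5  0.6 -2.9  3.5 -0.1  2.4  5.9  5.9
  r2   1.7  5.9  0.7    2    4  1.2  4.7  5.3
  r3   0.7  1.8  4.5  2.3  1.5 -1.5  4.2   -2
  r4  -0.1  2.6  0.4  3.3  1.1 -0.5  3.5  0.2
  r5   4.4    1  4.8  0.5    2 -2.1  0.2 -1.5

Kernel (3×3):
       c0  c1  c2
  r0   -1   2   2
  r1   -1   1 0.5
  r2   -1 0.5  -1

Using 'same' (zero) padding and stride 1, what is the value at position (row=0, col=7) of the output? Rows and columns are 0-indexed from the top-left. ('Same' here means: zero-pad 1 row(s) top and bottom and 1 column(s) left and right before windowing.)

The receptive field on the zero-padded input at this output position is [0 0 0 / 1.9 -1.7 0 / 5.9 5.9 0]. Elementwise product with the kernel and sum: 0·-1 + 0·2 + 0·2 + 1.9·-1 + -1.7·1 + 0·0.5 + 5.9·-1 + 5.9·0.5 + 0·-1.

-6.55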